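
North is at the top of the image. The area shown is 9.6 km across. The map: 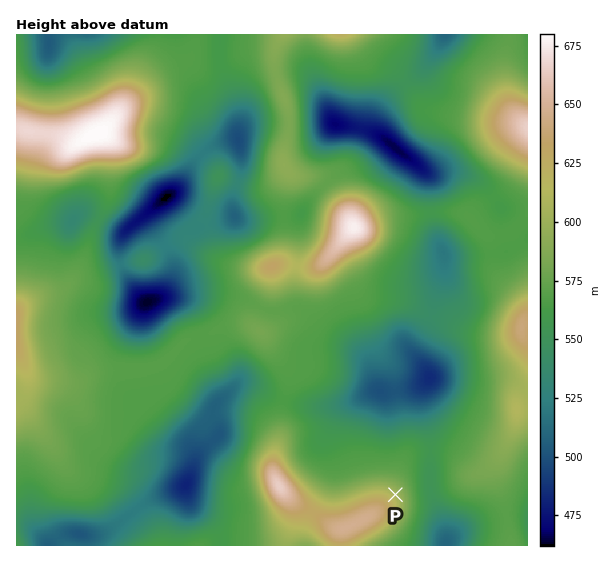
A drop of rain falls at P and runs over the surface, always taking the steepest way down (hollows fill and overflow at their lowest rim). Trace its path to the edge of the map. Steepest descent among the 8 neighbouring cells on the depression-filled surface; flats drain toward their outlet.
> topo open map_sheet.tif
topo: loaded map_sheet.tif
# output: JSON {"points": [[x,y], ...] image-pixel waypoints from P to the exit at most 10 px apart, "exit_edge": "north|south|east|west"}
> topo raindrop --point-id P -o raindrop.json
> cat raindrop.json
{"points": [[395, 495], [406, 484], [417, 481], [427, 481], [430, 489], [434, 500], [438, 511], [441, 521], [443, 532], [446, 543], [446, 545]], "exit_edge": "south"}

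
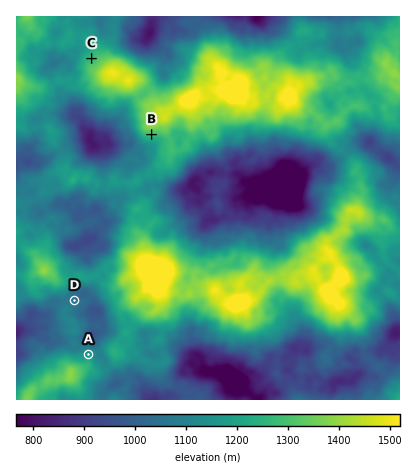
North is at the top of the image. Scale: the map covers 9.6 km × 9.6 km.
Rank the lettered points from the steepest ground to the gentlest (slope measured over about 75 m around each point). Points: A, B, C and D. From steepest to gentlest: B A C D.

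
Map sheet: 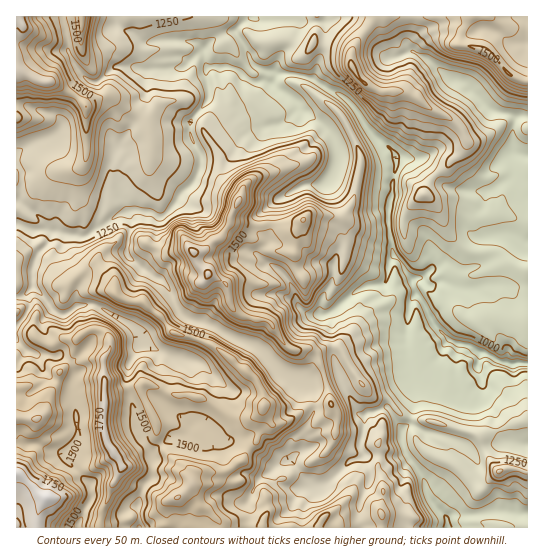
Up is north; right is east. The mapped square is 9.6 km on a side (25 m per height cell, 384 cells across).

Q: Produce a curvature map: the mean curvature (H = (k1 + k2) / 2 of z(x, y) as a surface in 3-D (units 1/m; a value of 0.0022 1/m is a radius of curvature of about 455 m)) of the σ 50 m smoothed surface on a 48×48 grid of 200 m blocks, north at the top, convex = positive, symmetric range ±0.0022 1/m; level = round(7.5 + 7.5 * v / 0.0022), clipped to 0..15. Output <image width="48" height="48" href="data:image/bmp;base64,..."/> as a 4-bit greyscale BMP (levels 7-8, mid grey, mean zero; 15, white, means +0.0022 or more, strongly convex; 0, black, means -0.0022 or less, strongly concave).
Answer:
<image width="48" height="48" href="data:image/bmp;base64,Qk32BAAAAAAAAHYAAAAoAAAAMAAAADAAAAABAAQAAAAAAIAEAAATCwAAEwsAABAAAAAAAAAAAAAAABEREQAiIiIAMzMzAERERABVVVUAZmZmAHd3dwCIiIgAmZmZAKqqqgC7u7sAzMzMAN3d3QDu7u4A////AGqmQF6moZuXhoyWnG2q57ZmxWyXKYmqqVialwvSY7pmarZmbXNVz5ZL941yVmVVVFfN6hL2MX7saXREfHWFJtk7ppoVh5pmWWq8vGLrdIarqGV2T4VGVHxF9ccYd5x0iKt6dSCfYiNHuIicJXtlZYuEyKc3aJabSfZUVYo9/Ue7zbqng1h5hiiIqGFomnTP/5lFV1e+pyS6ZFW/VURs2mRGliS7l3SlZERlZlb9dUd1VnZYtkVTXmdLyRund0hkVVh2hjf2NIpGeHdmqKJobMcr4zxFVYyGZ1q4Zkr1RIx4d3d5efxXaMZJ8zWM7bmZqazaZTj1RMhndnl5u3fVivMjxMnrdUWHmmaaVUj3NsVXebh2v8dpb6F4PGRVVmVYeWSrRVn3Kme87XhEfYNVTzPOlld3d4dneLp5ZVn2XtuKV0NW6DV2axj6dGd3h5WJiUk64zr3DHWFVyaf5EZlti2XZXiIiJO+bWpXiHnjC5dUQlv9YkV20otoZniImsWAAGFGKTf8M1QzNc+kM1/6xNdZdniXt1ArjT25rlP9RVaL//QBI819ideXVmiqACnYil9smvz5RSb/hRA1efQ4gpuYZ2qga7uIiQxnCYtQE1+AEjbP/9ZCFXqYeFxEuqmIicigUTIEmfxCZlv3aYsGJTiIiFwLmniIeDgm1Xaf39UXmzuyNFIvHDSoioJ6h3d4eKF7tovNSJUW322UiraeRqM1SqSndmZ3eLGpm2aedDFarNu4moD9tOdpXEJpiJh3eaGJiKiMUUk3m8NFUweWccl5WRx2d2eImrVpaJ11CHqH+GRGV7vGdZp4cLpneJmIhpiJZ2vsDdd9+slUh3eLdnp3cPhWmoeId4N0MiJvT7Wfdt+WdniqZ3mJU+dHqFZmd0hmiaQmVlB+WCzojKrcZYupJ8VZtXiIiKZ3eZaFRTUlMQn2BIjPy7pmJdd6lneIh1iHeJd4d4tVd0X/kgN9dH+GQrysd4eId1mIeIdmd4mDZ4bPQ0AnI02lcX34VVVoh1mIeJdXeJh4JpWf6ZgzJUzVcdmlZ2eHeFiJmthHeKiJcpZJ3Lu7dEj2cpaL13ZoeHiId+hHeKmJoahDermu1Eb2c1Mn25dFd1d3VehVd6l4VLhmNZu31Dn1U2ZiWdt1V2RWVfdGeKmHDKd3ZVSMZE+BJpeWadunOad2RPYpaKiHPnd3ZlZHU58CmJiHfaaNTeuWJPZJaJd1God4eYdlVvYIi3d864VHRVEjRvpoiIqZsZiHiYhFr7A5mWn8iHRGZlaHrbm7qHqr1miYqGRL9QGb3L6lVlRneKr/tzDKhmdohXiXVVrbAjj/rMqVRVVXv7uugxsXVWZWpId1pjQSWJ/FNrpzNDRc+Zd4gNpjRXd1dlR5SEzKOL+DJIoxVVSfVaVDFvaJmZiIhKmzi1esRp9iRUInq672Z3V7OON5llZmZGqj26hdhY6kZ0ea78p1Zry5CfNHVnZniHYsmJlZlWnIl1Z3alRHl7ZVGfZVqZqpmauURVZVZER6uqqXeKipdg=="/>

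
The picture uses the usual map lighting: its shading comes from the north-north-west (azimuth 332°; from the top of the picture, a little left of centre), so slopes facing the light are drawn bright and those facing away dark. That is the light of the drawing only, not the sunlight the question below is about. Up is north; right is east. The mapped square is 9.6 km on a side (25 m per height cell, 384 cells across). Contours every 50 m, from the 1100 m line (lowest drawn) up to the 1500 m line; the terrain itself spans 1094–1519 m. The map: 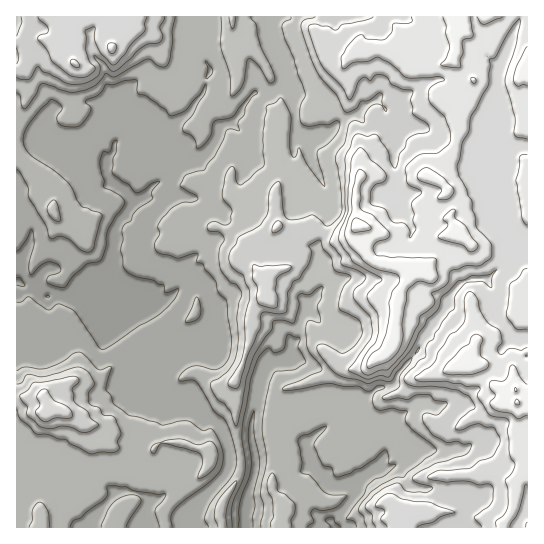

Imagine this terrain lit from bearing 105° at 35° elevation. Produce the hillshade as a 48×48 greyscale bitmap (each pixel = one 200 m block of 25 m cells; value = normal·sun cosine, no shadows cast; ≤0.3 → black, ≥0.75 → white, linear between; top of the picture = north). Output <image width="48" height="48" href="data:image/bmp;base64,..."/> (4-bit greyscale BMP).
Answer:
<image width="48" height="48" href="data:image/bmp;base64,Qk32BAAAAAAAAHYAAAAoAAAAMAAAADAAAAABAAQAAAAAAIAEAAATCwAAEwsAABAAAAAAAAAAAAAAABEREQAiIiIAMzMzAERERABVVVUAZmZmAHd3dwCIiIgAmZmZAKqqqgC7u7sAzMzMAN3d3QDu7u4A////AFatypmJqom7hF36Invd2mUiSKuqqZdHukWcu6mJqoi8lE36Mmvcu4IUZ5qqqZhlm2aKq7qYmpicxxr7M3q7qrUAWZiJmZl1e5iYibqpmZmJzGT+M5qqqqkgGKl3iZl1eqmZiKupmZqnjdafUquqqaqEI1RomZmHiqqZmJqqqZq5aOyNgpu6mJq5dkI1d3eIiJmZmImqqZqqh96ck4u5iZmqmHVFZlZmeJmZiJqqqZmZmM2shJupiZmqqZhniGZkaHiZiau6qoeJqamsZaqpiImaqYdmmqlkaFV7qbzLqqh4qZeuZaqqmIiaqGZneaqGaCN6vMy7qZmImYa/dJqpqpd5qWV3Znd3eERpzcu6qZmZl2bPk4qqmal2mqmHd1I3mVV6vN26mZmZlkffs2qqqaqWWKupl1RWiSNXm97amZmJhUXP1EeJqZmbpUiqmZdmi1ZUSMy7qZmIiGFv91ZmdmZ77UNnmquni4d2V6qJqpmYiYMd/JhkNXMH79M0R6u5i4iIeKqGiamZmZUI/bpSWYQAj/skRZzJipmYibqXd4maqZYV7stDeYYQOv9jVWvLmZmZmrqYh3eJqpYUzttliYcwKO/DVmm6mZmZq7qYiHdnq5UTvrund4hROM/4RnqoiYmYmqmJmZdmi5Uies/oVndUWKz/c3uXZ4qpmZiImZmGepZBKe/aZVRFaKvfo3uWZoiIq6qImZmXeGZiOd7blkNFV6vO6GqGd1iIqruHmZmZh1VkWc3cqHZFZoq97bp2eFipiruXiJqph1RneJvdpVVWiIm9y7vIZ3aama24d4mal1NYqYispSR5mYiJqrzbeKdqmK7Yd3eJqXRHmqmacyaru5eIiazcl8lomb7pZ3d4iZdVaLqagQWrzLh3esy6iLhWqqzrd2d3iJh2VIqJowCsy5d4isypiJZIu6rMhmZniIh3dZt4tgCLunZ4m8uYiHZpy6mruHd3h3eIdquJtwC8qWV4q8uYh3d5vLqamYd3d3iYdquKpgDNyXZnrMqYd3eKu7qpialmd3iYdpualQCt2lWKvLqYd3irqquYiJqoZmeZdouphACMyUWKy6mYd6qqmbuYh4mqp0aZdpupdAGLyEV4rLmYiMupmbuph4mYmnWZZpupdBJ7uVZ3i7qYiMuZmrupiIiIiqaIZpuqhiJquGeHasqYidyYmsuZmZmHirl2ZoypqER4qXh2WduYd8yoitypmYiZeKuWZ4qZqYdnmIh2aduYdrzJicyomYial4rJVpl3mHqoh3dnicyoZpzam824iYiauGi8l4lmd2rKh3ZXmK23ZazIit/bmImZunacqbhmdmvLl5l3h5zHV6unad/s2omqqoWLmbhWRIzKhnmpiJzHNZmGae2c/Zm7qnWbq6dUNpq6h3mZm7u4MHh2i9ht/rvbqWabu5ZTR4iamImXisuqUlZ3m7dr7szsqFWby4ZDWHeJh4mXesyqdGZnm6d5vd7sqFWcynYzeHaJdnmHeby7lmVXmrmIrN7tqFScunZFd2Znd3d2eaq8yQ=="/>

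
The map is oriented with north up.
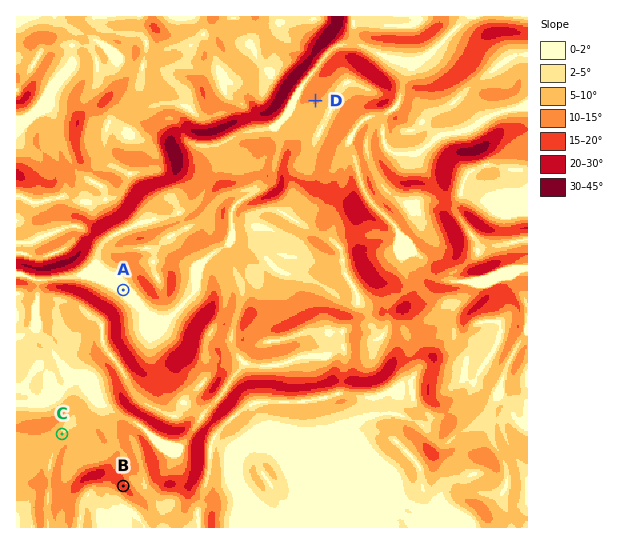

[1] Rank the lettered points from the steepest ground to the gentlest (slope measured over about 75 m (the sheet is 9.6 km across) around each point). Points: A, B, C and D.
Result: B D C A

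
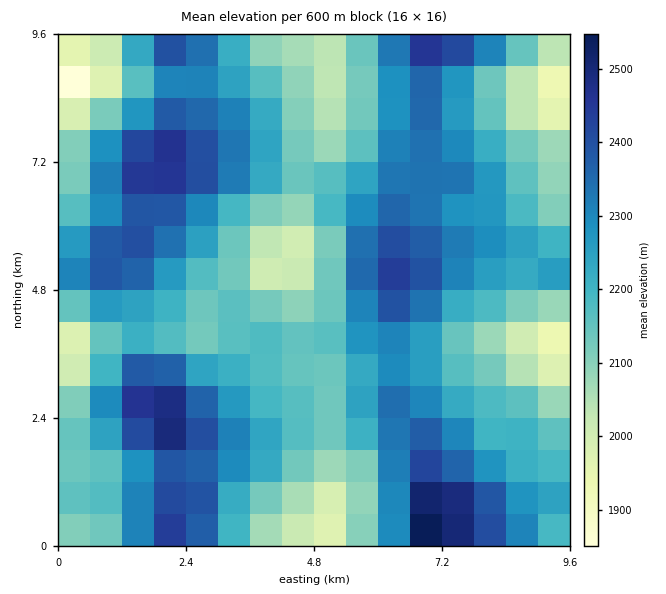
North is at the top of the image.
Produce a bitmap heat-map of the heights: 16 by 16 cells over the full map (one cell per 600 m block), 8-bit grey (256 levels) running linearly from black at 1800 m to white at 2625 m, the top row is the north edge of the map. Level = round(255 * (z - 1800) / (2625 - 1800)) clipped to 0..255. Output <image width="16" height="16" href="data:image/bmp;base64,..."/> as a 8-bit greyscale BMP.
<image width="16" height="16" href="data:image/bmp;base64,Qk02BQAAAAAAADYEAAAoAAAAEAAAABAAAAABAAgAAAAAAAABAAATCwAAEwsAAAABAAAAAAAAAAAAAAEBAQACAgIAAwMDAAQEBAAFBQUABgYGAAcHBwAICAgACQkJAAoKCgALCwsADAwMAA0NDQAODg4ADw8PABAQEAAREREAEhISABMTEwAUFBQAFRUVABYWFgAXFxcAGBgYABkZGQAaGhoAGxsbABwcHAAdHR0AHh4eAB8fHwAgICAAISEhACIiIgAjIyMAJCQkACUlJQAmJiYAJycnACgoKAApKSkAKioqACsrKwAsLCwALS0tAC4uLgAvLy8AMDAwADExMQAyMjIAMzMzADQ0NAA1NTUANjY2ADc3NwA4ODgAOTk5ADo6OgA7OzsAPDw8AD09PQA+Pj4APz8/AEBAQABBQUEAQkJCAENDQwBEREQARUVFAEZGRgBHR0cASEhIAElJSQBKSkoAS0tLAExMTABNTU0ATk5OAE9PTwBQUFAAUVFRAFJSUgBTU1MAVFRUAFVVVQBWVlYAV1dXAFhYWABZWVkAWlpaAFtbWwBcXFwAXV1dAF5eXgBfX18AYGBgAGFhYQBiYmIAY2NjAGRkZABlZWUAZmZmAGdnZwBoaGgAaWlpAGpqagBra2sAbGxsAG1tbQBubm4Ab29vAHBwcABxcXEAcnJyAHNzcwB0dHQAdXV1AHZ2dgB3d3cAeHh4AHl5eQB6enoAe3t7AHx8fAB9fX0Afn5+AH9/fwCAgIAAgYGBAIKCggCDg4MAhISEAIWFhQCGhoYAh4eHAIiIiACJiYkAioqKAIuLiwCMjIwAjY2NAI6OjgCPj48AkJCQAJGRkQCSkpIAk5OTAJSUlACVlZUAlpaWAJeXlwCYmJgAmZmZAJqamgCbm5sAnJycAJ2dnQCenp4An5+fAKCgoAChoaEAoqKiAKOjowCkpKQApaWlAKampgCnp6cAqKioAKmpqQCqqqoAq6urAKysrACtra0Arq6uAK+vrwCwsLAAsbGxALKysgCzs7MAtLS0ALW1tQC2trYAt7e3ALi4uAC5ubkAurq6ALu7uwC8vLwAvb29AL6+vgC/v78AwMDAAMHBwQDCwsIAw8PDAMTExADFxcUAxsbGAMfHxwDIyMgAycnJAMrKygDLy8sAzMzMAM3NzQDOzs4Az8/PANDQ0ADR0dEA0tLSANPT0wDU1NQA1dXVANbW1gDX19cA2NjYANnZ2QDa2toA29vbANzc3ADd3d0A3t7eAN/f3wDg4OAA4eHhAOLi4gDj4+MA5OTkAOXl5QDm5uYA5+fnAOjo6ADp6ekA6urqAOvr6wDs7OwA7e3tAO7u7gDv7+8A8PDwAPHx8QDy8vIA8/PzAPT09AD19fUA9vb2APf39wD4+PgA+fn5APr6+gD7+/sA/Pz8AP39/QD+/v4A////AF9nncawfFJDNF6Z59m8nXludJ6+uINkUTpZm93WtZOJaG6Vtq+ZhGZVYKDBrpN/eWuJvNe7nodyZn6ksZx8fW5gmc3TrpB5cmaJqJyDdnBXP3y0r4h/dGtphJmNcmRMNjdsf3RlcXVtcZSdjWpWPytskIl9aHBkW2icuKaCdmFXnLWuj3RmQERnq8a5nYyEjZCzuqaLaUg/Yqi8sqKYinxymba1m3lhWHiYraWUkndgY6DJy7qihGlyiKSmpZBuWV+Wv826pIhkVnCfppqBZVU6Y5OzrJ6EX0xmlauPbEgxEDVxnJ6JcVpIZJaskmhJKjFChbmogVpSSmmjy76ca0k="/>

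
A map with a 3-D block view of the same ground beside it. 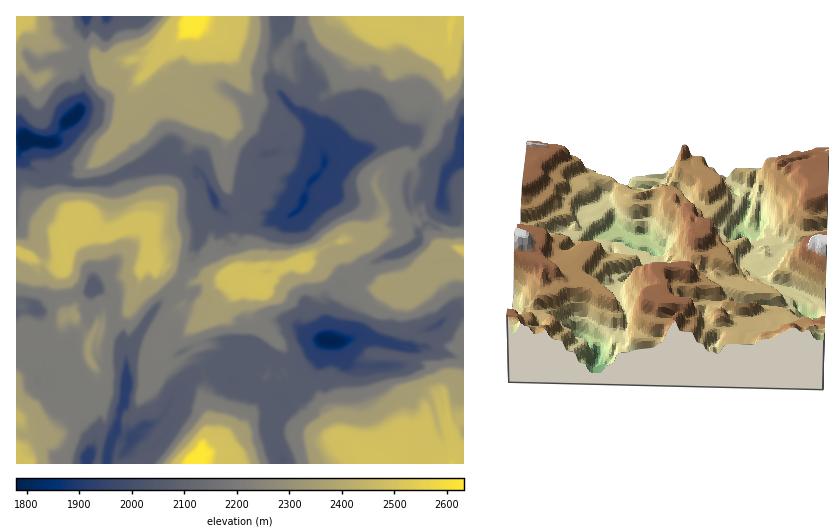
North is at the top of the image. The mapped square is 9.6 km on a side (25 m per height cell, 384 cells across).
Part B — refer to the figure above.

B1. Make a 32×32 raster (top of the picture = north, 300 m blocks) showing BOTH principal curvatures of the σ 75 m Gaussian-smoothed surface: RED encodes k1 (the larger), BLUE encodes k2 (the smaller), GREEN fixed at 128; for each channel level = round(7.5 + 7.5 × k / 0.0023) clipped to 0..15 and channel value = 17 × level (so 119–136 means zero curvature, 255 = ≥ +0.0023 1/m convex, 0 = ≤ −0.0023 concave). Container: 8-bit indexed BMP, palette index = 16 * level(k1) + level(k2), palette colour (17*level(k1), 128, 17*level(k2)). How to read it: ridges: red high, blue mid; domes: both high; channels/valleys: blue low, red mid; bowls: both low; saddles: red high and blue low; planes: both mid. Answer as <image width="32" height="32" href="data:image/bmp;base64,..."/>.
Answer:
<image width="32" height="32" href="data:image/bmp;base64,Qk02CAAAAAAAADYEAAAoAAAAIAAAACAAAAABAAgAAAAAAAAEAAATCwAAEwsAAAABAAAAAAAAAIAAABGAAAAigAAAM4AAAESAAABVgAAAZoAAAHeAAACIgAAAmYAAAKqAAAC7gAAAzIAAAN2AAADugAAA/4AAAACAEQARgBEAIoARADOAEQBEgBEAVYARAGaAEQB3gBEAiIARAJmAEQCqgBEAu4ARAMyAEQDdgBEA7oARAP+AEQAAgCIAEYAiACKAIgAzgCIARIAiAFWAIgBmgCIAd4AiAIiAIgCZgCIAqoAiALuAIgDMgCIA3YAiAO6AIgD/gCIAAIAzABGAMwAigDMAM4AzAESAMwBVgDMAZoAzAHeAMwCIgDMAmYAzAKqAMwC7gDMAzIAzAN2AMwDugDMA/4AzAACARAARgEQAIoBEADOARABEgEQAVYBEAGaARAB3gEQAiIBEAJmARACqgEQAu4BEAMyARADdgEQA7oBEAP+ARAAAgFUAEYBVACKAVQAzgFUARIBVAFWAVQBmgFUAd4BVAIiAVQCZgFUAqoBVALuAVQDMgFUA3YBVAO6AVQD/gFUAAIBmABGAZgAigGYAM4BmAESAZgBVgGYAZoBmAHeAZgCIgGYAmYBmAKqAZgC7gGYAzIBmAN2AZgDugGYA/4BmAACAdwARgHcAIoB3ADOAdwBEgHcAVYB3AGaAdwB3gHcAiIB3AJmAdwCqgHcAu4B3AMyAdwDdgHcA7oB3AP+AdwAAgIgAEYCIACKAiAAzgIgARICIAFWAiABmgIgAd4CIAIiAiACZgIgAqoCIALuAiADMgIgA3YCIAO6AiAD/gIgAAICZABGAmQAigJkAM4CZAESAmQBVgJkAZoCZAHeAmQCIgJkAmYCZAKqAmQC7gJkAzICZAN2AmQDugJkA/4CZAACAqgARgKoAIoCqADOAqgBEgKoAVYCqAGaAqgB3gKoAiICqAJmAqgCqgKoAu4CqAMyAqgDdgKoA7oCqAP+AqgAAgLsAEYC7ACKAuwAzgLsARIC7AFWAuwBmgLsAd4C7AIiAuwCZgLsAqoC7ALuAuwDMgLsA3YC7AO6AuwD/gLsAAIDMABGAzAAigMwAM4DMAESAzABVgMwAZoDMAHeAzACIgMwAmYDMAKqAzAC7gMwAzIDMAN2AzADugMwA/4DMAACA3QARgN0AIoDdADOA3QBEgN0AVYDdAGaA3QB3gN0AiIDdAJmA3QCqgN0Au4DdAMyA3QDdgN0A7oDdAP+A3QAAgO4AEYDuACKA7gAzgO4ARIDuAFWA7gBmgO4Ad4DuAIiA7gCZgO4AqoDuALuA7gDMgO4A3YDuAO6A7gD/gO4AAID/ABGA/wAigP8AM4D/AESA/wBVgP8AZoD/AHeA/wCIgP8AmYD/AKqA/wC7gP8AzID/AN2A/wDugP8A/4D/ALe1cdVx0JDVtoKDqPjpk6jYl4FxpLWnp4iHiId3h4aXtpPYtcTSsNWCt3CFl/eU57SDgsS0tsmImJeHh4eHlseThsfF1YLDwJKBpoCG59fE6XGC6MPG19e1tceYl6ejxMfGgoWX1uiw9aSVhILVpaTFs4aRxaO3taWUg7ekxda0xbSEd4eH+HD2xYOGkua1pKOjd3aBx7WUhKXHlXOz+HK0c4eHh4f4gLP4tHST1nJ1h4aHh4aSkrS1trb458bXlbOGh3eF5OaAs8jXlHOVh3eHl5eXp9XYpJSBgXFytNfphYeHd5L3xpCyyJfGtXOFh4eHg6TVcsOUxOb09MTEgLCHh4eHk/e2YYDoh6WkxpJzc4H39pOQcKCjwpCAkLOy6KinlKSQ97WywNOXk/i0hLTF5+eTcLKTpIGSxcS0ooO15ZCy+vaixNPngNeExbjYxoOCoYHGtKOllse0pqWUgIKhYMOi09S1o/iToKajx4TEpMbFx3CklNbXo9bZ6LW1cZW1o6PBIMOSxdWig6HCxdnH2cW0k6S0l5T4qIeH2JSTxrXF+qaAxMb1xcmgsuf4yKeX9pLW1rNzhaLX1reHx9b089TokqOSkbTIyaSiopPI1tbW9vrExtWSkJCC58eHgfWQxLfEpLSSYee3t3DFxoKktpWDpvTFxtbok6Bg5vb3cMTXmJe35+bFx5XGk6GDtKOjpIJihdj4tsjnxbDipaO02JPIiLijxsi5t6WClqaGh7Ngg5STlabEtOWV17STYMei1unp2LSlp6fHx3HWkKWHx6SmgZSBorKE5bWDxFCk17SmtpOkg6SkxtjpkbGy83aXx5Ojt3WkxeaVo6TWkLbGk4KQ4KCAkJKTlLODkPfUhYe3k5SRlqLp14a0xbWQ2ILn1sPX+deVkIJ0hZSC59aDlpfpkqWVg5LY57fXc7OgkLNwo6XH6OeklHJ0xZLE1HGFhceTlpaGcICy1eL1tcRAoMDhlJb3p+i1k4OklMXoxZKHmNWFdpLXx4eDUfe1taD551BwlJTXiNeTtdfImNmjs4XYoIGS14eHhLWlteajkfa0hFCTc+eHh6eXiIeox4Low6DC17WGh3aCyJiGxMOx5aSkopSjxaSFh4eHl6OA5MWQsqel5KOCosWWh3Pm1pD598Wgx9h19sRzh4eWo8bok3HGlXPGtrSUxaRypNXV4nCxhqPmp8XD57Vik6OTtMWkxMdylKWUt6TGp7SS5uhwx8bDk/fT17bHt8W1t7fppJWhxoC1xceUk7RixdeX54K0xpPC5WC3pbXn49ajhqjGt3DTw8ang7XYuManh5bW2MW1xYDhoLNxYsfW2MiDh9eogXHD15W2uIiHh4eHlrc="/>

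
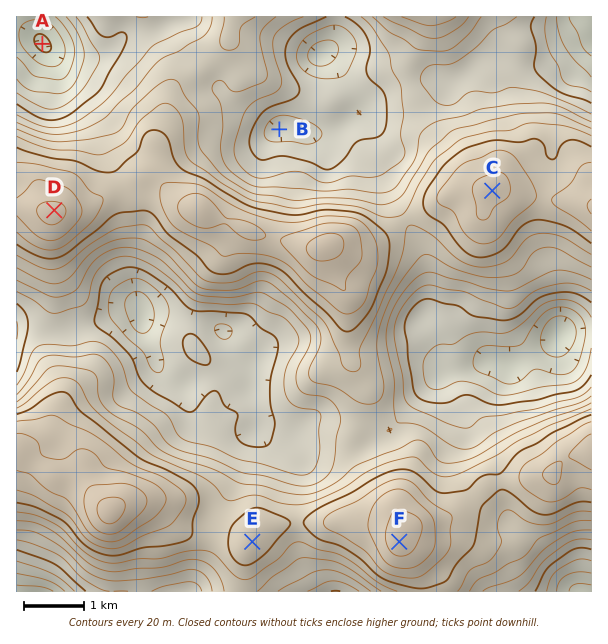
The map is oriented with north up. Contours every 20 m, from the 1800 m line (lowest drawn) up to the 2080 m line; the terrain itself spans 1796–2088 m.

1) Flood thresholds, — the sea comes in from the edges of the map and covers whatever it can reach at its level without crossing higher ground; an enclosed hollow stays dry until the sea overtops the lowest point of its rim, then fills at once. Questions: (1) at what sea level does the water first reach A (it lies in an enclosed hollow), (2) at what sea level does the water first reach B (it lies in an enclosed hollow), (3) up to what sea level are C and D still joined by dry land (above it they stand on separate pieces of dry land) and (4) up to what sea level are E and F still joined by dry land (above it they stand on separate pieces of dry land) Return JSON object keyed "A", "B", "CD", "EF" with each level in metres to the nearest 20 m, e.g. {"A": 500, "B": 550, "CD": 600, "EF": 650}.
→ {"A": 1820, "B": 1900, "CD": 1980, "EF": 2000}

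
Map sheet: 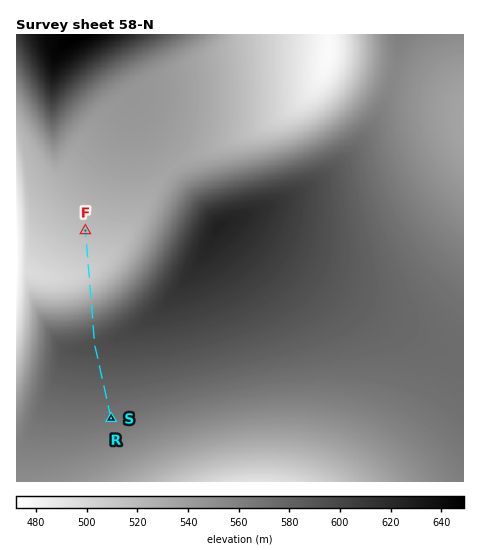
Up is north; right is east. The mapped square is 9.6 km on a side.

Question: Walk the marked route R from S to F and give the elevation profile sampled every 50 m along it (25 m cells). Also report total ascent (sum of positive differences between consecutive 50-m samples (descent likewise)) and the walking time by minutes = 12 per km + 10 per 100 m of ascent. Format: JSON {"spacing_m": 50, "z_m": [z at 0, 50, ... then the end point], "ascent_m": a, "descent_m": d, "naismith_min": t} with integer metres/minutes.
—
{"spacing_m": 50, "z_m": [568, 569, 570, 571, 572, 573, 574, 575, 576, 577, 577, 578, 579, 580, 581, 582, 582, 583, 584, 585, 586, 586, 587, 588, 589, 590, 590, 591, 592, 593, 593, 594, 594, 594, 593, 592, 591, 589, 586, 584, 581, 578, 574, 570, 566, 562, 558, 554, 550, 545, 541, 537, 533, 529, 525, 522, 519, 516, 514, 512, 510, 508, 507, 507, 507, 507, 507, 508, 509, 510, 510, 511, 512, 513, 513, 514, 515, 515, 516, 517, 517, 518, 518], "ascent_m": 38, "descent_m": 88, "naismith_min": 53}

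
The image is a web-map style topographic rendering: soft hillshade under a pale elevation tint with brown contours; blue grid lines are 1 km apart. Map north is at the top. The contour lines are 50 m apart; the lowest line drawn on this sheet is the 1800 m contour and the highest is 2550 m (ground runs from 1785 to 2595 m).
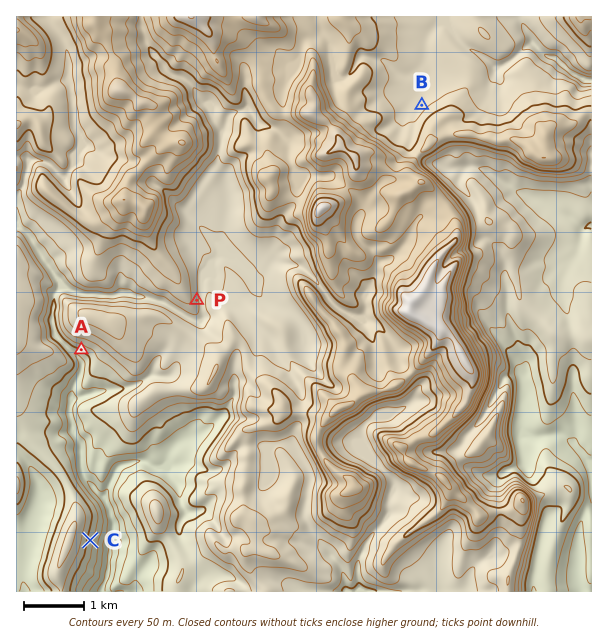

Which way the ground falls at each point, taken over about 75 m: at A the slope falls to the SW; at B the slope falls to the NW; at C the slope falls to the E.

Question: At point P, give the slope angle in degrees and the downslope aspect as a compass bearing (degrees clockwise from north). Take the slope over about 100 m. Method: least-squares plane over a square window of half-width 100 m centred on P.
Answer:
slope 17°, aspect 89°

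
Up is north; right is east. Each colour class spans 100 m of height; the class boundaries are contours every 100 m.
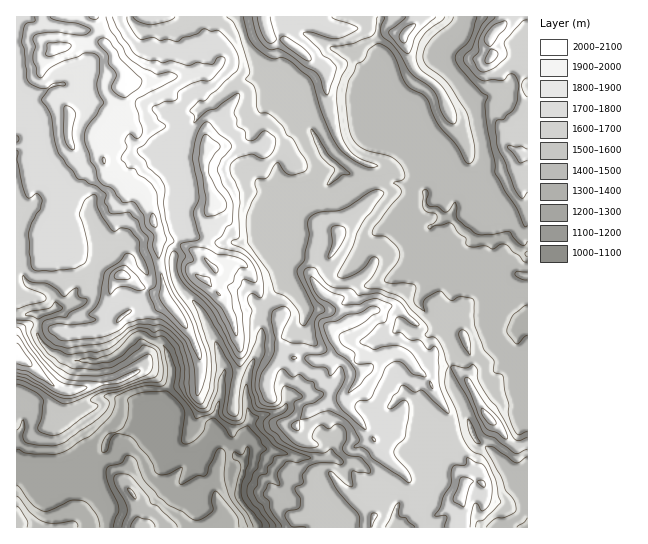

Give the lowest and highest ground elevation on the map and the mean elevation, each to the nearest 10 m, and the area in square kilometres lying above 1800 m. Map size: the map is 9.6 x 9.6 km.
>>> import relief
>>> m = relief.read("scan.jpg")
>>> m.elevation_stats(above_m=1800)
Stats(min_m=1060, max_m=2080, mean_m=1610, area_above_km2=14.4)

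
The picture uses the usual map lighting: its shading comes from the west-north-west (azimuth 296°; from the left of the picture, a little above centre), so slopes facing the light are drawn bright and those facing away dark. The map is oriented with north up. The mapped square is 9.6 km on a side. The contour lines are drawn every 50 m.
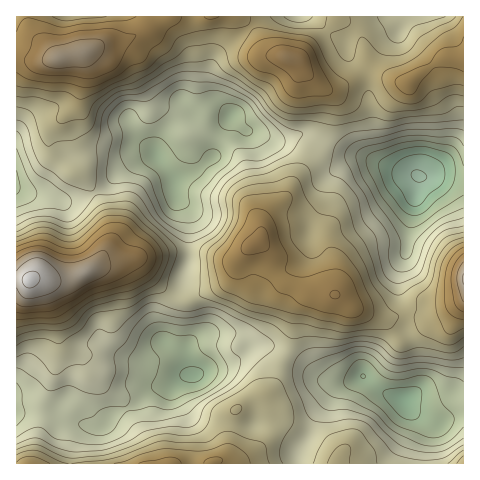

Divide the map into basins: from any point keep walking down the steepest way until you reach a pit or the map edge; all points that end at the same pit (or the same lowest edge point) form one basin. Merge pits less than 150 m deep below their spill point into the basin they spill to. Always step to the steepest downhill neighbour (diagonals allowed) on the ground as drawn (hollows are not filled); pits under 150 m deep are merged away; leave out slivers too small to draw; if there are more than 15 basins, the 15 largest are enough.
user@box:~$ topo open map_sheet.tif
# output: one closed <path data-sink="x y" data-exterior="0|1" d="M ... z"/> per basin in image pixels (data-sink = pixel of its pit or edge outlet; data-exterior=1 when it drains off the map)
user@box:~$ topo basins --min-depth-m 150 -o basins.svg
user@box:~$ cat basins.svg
<path data-sink="419 176" data-exterior="0" d="M463 16l-225 1 16 14 11 20 7 3 25 5 9 15 23 20 2 7-6 32-8 21-22 26-8 16-13 8-8 9-4 7-1 16-3 6 12 11 5 19 8 10 28 10 25 3 17 13 26 10 33-3 13 4 9 0 30-19z"/><path data-sink="157 155" data-exterior="0" d="M237 16l-68 0-18 13-21 9-24 4-24 11 2 25-6 25-26 24-3 9 0 10 2 6 13 13 21 13 21 38 4 16-1 11-15 25 19-7 62-11 24 0 30 10 7-1 24-20 2-19 4-7 8-9 13-8 8-16 22-26 6-13 7-28 1-12-2-7-23-20-9-15-25-5-7-3-11-20z"/><path data-sink="193 375" data-exterior="0" d="M258 242l-9 5-10 10-8 21-6 5-35 17-8 0-11-5-35-36-11 0-21 4-36 17-51 0-1 183 195 1 11-5 6-10 2-21 5-18 16-11 21-10 8-24 11-23 5-34 11-13 9-2-33-11-8-10-5-19z"/><path data-sink="404 399" data-exterior="0" d="M328 294l-21 1-11 13-7 41-9 16-6 20-10 8 8 25 0 13-5 9-10 10-16 10-24 0-5 3 251 1 1-163-30 18-9 0-13-4-33 3-26-10-17-13z"/><path data-sink="17 185" data-exterior="1" d="M82 52l-41 10-25-2 1 220 25-2 18 3 15-4 13-5 11-10 10-19 1-11-4-16-18-34-6-7-18-10-13-13-2-6 0-10 3-9 26-24 6-25z"/>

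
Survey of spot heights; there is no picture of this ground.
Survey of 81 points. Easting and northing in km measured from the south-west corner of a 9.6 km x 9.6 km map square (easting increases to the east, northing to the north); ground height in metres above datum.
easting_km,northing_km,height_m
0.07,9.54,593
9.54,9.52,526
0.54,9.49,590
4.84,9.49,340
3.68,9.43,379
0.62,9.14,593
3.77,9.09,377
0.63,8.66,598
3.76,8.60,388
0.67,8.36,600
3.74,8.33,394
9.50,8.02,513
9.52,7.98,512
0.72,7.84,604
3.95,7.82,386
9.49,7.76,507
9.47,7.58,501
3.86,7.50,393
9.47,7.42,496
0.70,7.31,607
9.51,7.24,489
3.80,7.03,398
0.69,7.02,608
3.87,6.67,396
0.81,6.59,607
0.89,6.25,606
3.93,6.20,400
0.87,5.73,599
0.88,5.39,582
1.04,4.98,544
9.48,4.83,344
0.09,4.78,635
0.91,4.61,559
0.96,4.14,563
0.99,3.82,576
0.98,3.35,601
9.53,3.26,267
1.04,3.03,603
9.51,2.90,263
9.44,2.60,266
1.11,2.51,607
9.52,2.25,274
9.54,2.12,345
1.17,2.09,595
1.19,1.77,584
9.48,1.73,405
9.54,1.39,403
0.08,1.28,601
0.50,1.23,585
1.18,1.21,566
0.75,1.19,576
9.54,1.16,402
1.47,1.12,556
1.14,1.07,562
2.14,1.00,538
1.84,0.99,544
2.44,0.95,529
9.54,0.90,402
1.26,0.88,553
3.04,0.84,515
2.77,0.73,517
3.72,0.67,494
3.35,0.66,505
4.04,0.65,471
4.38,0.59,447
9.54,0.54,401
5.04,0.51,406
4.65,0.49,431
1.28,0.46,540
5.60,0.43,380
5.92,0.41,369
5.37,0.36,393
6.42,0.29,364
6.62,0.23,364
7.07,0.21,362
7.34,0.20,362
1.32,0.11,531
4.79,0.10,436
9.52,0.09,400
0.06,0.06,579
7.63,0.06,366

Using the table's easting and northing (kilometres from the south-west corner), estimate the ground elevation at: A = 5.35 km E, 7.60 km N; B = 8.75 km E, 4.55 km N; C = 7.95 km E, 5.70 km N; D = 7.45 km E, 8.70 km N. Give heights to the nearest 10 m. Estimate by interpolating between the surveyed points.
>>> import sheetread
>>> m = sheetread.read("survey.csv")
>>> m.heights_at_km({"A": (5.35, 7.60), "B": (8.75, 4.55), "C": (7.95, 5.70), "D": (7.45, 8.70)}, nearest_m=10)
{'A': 390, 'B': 340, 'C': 440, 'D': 440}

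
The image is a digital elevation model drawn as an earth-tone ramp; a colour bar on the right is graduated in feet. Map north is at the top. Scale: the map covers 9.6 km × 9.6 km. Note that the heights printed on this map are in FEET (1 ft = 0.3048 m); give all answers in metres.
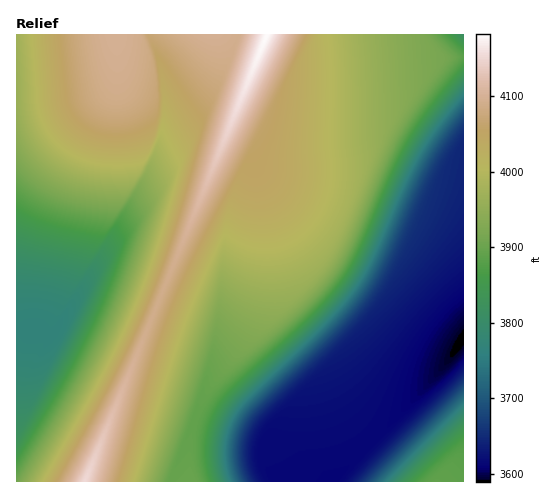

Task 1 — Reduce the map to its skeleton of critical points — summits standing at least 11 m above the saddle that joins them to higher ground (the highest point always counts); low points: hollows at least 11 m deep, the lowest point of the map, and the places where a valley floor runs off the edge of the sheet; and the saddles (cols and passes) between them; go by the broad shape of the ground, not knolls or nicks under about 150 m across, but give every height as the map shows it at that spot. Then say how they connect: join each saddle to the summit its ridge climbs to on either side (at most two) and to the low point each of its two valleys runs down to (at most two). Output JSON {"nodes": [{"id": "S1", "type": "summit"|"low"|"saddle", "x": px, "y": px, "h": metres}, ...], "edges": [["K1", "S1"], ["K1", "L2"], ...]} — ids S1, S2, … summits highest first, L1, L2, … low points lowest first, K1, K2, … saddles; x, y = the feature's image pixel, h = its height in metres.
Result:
{"nodes": [
{"id": "S1", "type": "summit", "x": 266, "y": 37, "h": 1275},
{"id": "S2", "type": "summit", "x": 84, "y": 480, "h": 1266},
{"id": "S3", "type": "summit", "x": 440, "y": 479, "h": 1186},
{"id": "L1", "type": "low", "x": 459, "y": 344, "h": 1094},
{"id": "L2", "type": "low", "x": 40, "y": 331, "h": 1148},
{"id": "L3", "type": "low", "x": 463, "y": 35, "h": 1161},
{"id": "K1", "type": "saddle", "x": 159, "y": 299, "h": 1246},
{"id": "K2", "type": "saddle", "x": 463, "y": 57, "h": 1183},
{"id": "K3", "type": "saddle", "x": 371, "y": 444, "h": 1101}],
"edges": [["K1", "S1"], ["K1", "S2"], ["K1", "L1"], ["K1", "L2"], ["K2", "S1"], ["K2", "L1"], ["K2", "L3"], ["K3", "S1"], ["K3", "S3"], ["K3", "L1"]]}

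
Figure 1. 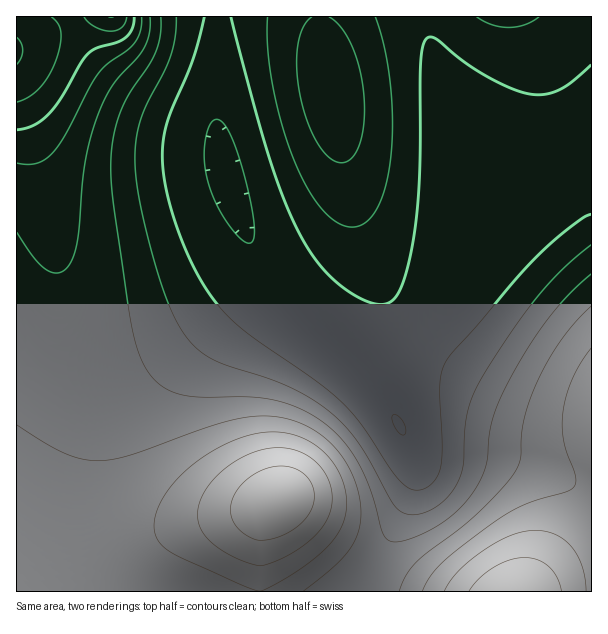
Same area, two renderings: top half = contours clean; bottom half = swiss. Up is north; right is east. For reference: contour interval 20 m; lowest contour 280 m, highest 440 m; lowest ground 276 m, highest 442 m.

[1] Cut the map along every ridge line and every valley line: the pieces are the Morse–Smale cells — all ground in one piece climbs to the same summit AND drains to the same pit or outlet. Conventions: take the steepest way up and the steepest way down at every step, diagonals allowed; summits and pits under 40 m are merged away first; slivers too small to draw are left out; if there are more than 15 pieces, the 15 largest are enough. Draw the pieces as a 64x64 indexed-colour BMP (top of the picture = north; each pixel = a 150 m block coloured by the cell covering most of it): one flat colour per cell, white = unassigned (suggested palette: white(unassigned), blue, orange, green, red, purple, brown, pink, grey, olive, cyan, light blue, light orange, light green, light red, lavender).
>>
<image width="64" height="64" href="data:image/bmp;base64,Qk12CAAAAAAAAHYAAAAoAAAAQAAAAEAAAAABAAQAAAAAAAAIAAATCwAAEwsAABAAAAAAAAAA////ALR3HwAOf/8ALKAsACgn1gC9Z5QAS1aMAMJ34wB/f38AIr28AM++FwDox64AeLv/AIrfmACWmP8A1bDFACIiIiIiIiIiIiIiIiIiIiIiIiJEREREREREREREREREIiIiIiIiIiIiIiIiIiIiIiIiIiREREREREREREREREQiIiIiIiIiIiIiIiIiIiIiIiIiIkRERERERERERERERCIiIiIiIiIiIiIiIiIiIiIiIiIiREREREREREREREREIiIiIiIiIiIiIiIiIiIiIiIiIiIkREREREREREREREQiIiIiIiIiIiIiIiIiIiIiIiIiIiRERERERERERERERCIiIiIiIiIiIiIiIiIiIiIiIiIiIkREREREREREREREIiIiIiIiIiIiIiIiIiIiIiIiIiIiREREREREREREREQiIiIiIiIiIiIiIiIiIiIiIiIiIiIkRERERERERERERCIiIiIiIiIiIiIiIiIiIiIiIiIiIiREREREREREREREIiIiIiIiIiIiIiIiIiIiIiIiIiIiIkREREREREREREQiIiIiIiIiIiIiIiIiIiIiIiIiIiIiRERERERERERERCIiIiIiIiIiIiIiIiIiIiIiIiIiIiJEREREREREREREIiIiIiIiIiIiIiIiIiIiIiIiIiIiIkREREREREREREQiIiIiIiIiIiIiIiIiIiIiIiIiIiIiRERERERERERERCIiIiIiIiIiIiIiIiIiIiIiIiIiIiJEREREREREREREIiIiIiIiIiIiIiIiIiIiIiIiIiIiIkREREREREREREQiIiIiIiIiIiIiIiIiIiIiIiIiIiIkRERERERERERERCIiIiIiIiIiIiIiIiIiIiIiIiIiIiREREREREREREREIiIiIiIiIiIiIiIiIiIiIiIiIiIiREREREREREREREQiIiIiIiIiIiIiIiIiIiIiIiIiIiRERERERERERERERCIiIiIiIiIiIiIiIiIiIiIiIiIiJEREREREREREREREIiIiIiIiIiIiIiIiIiIiIiIiIiJEREREREREREREREQiIiIiIiIiIiIiIiIiIiIiIiIiIURERERERERERERERCIiIiIiIiIiIiIiIiIiIiIiIiIRREREREREREREREREIiIiIiIiIiIiIiIiIiIiIiIiIREUREREREREREREREQiMzMzMzMyIiIiIiIiIiIiIiIRERFERERERERERERERCMzMzMzMzMzIiIiIiIiIiIiIRERERFEREREREREREREMzMzMzMzMzMzIiIiIiIiIiIREREREUREREREREREREQzMzMzMzMzMzMyIiIiIiIiIRERERERFERERERERERERDMzMzMzMzMzMzMyIiIiIiIRERERERERREREREREREREMzMzMzMzMzMzMzMiIiIiIREREREREREUREREREREREQzMzMzMzMzMzMzMzIiIiIRERERERERERRERERERERERDMzMzMzMzMzMzMzMyIiIREREREREREREUREREREREREMzMzMzMzMzMzMzMzMiIRERERERERERERREREREREREQzMzMzMzMzMzMzMzMzIhEREREREREREREURERERERERDMzMzMzMzMzMzMzMzMxERERERERERERERREREREREREMzMzMzMzMzMzMzMzMzEREREREREREREREUREREREREQzMzMzMzMzMzMzMzMzERERERERERERERERFERERERERDMzMzMzMzMzMzMzMzMRERERERERERERERERFEREREREMzMzMzMzMzMzMzMzMRERERERERERERERERERREREREQzMzMzMzMzMzMzMzMxERERERERERERERERERERRERERDMzMzMzMzMzMzMzMzEREREREREREREREREREREUREREMzMzMzMzMzMzMzMzERERERERERERERERERERERFEREQzMzMzMzMzMzMzMzMRERERERERERERERERERERERFEVTMzMzMzMzMzMzMzMxERERERERERERERERERERERERRVMzMzMzMzMzMzMzMxERERERERERERERERERERERERERUzMzMzMzMzMzMzMzERERERERERERERERERERERERERETMzMzMzMzMzMzMzMRERERERERERERERERERERERERERMzMzMzMzMzMzMzMxEREREREREREREREREREREREREREzMzMzMzMzMzMzMxERERERERERERERERERERERERERETMzMzMzMzMzMzMzERERERERERERERERERERERERERERMzMzMzMzMzMzMzMREREREREREREREREREREREREREREzMzMzMzMzMzMzMxERERERERERERERERERERERERERETMzMzMzMzMzMzMzERERERERERERERERERERERERERERMzMzMzMzMzMzMzMREREREREREREREREREREREREREREzMzMzMzMzMzMzMxERERERERERERERERERERERERERETMzMzMzMzMzMzMzERERERERERERERERERERERERERERMzMzMzMzMzMzMzMREREREREREREREREREREREREREREzMzMzMzMzMzMzMxERERERERERERERERERERERERERETMzMzMzMzMzMzMzERERERERERERERERERERERERERERMzMzMzMzMzMzMzMREREREREREREREREREREREREREREzMzMzMzMzMzMzMxERERERERERERERERERERERERERETMzMzMzMzMzMzMzERERERERERERERERERERERERERER"/>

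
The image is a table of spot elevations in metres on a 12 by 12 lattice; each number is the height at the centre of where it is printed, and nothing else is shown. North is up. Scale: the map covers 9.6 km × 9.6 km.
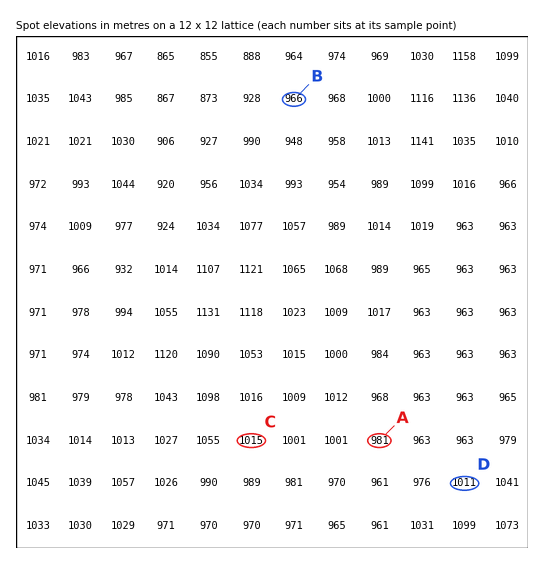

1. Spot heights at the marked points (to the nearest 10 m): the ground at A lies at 980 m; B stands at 970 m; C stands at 1010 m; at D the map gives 1010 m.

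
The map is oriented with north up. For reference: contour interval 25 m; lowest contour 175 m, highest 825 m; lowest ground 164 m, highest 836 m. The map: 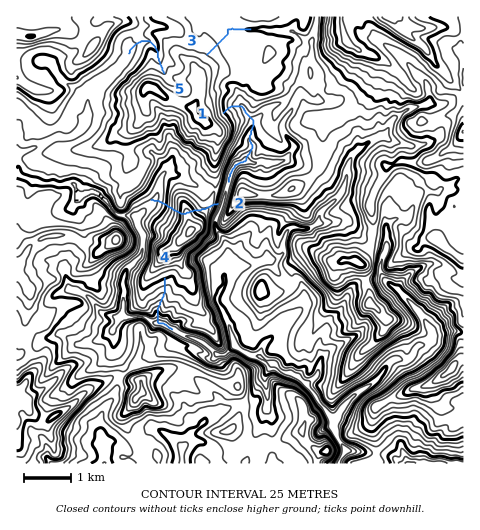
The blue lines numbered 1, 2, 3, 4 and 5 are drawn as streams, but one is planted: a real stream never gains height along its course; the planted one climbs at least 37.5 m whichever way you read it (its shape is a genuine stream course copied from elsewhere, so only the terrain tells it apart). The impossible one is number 2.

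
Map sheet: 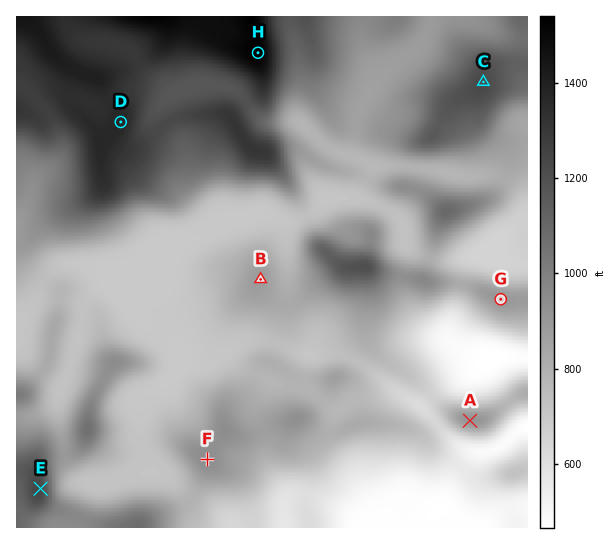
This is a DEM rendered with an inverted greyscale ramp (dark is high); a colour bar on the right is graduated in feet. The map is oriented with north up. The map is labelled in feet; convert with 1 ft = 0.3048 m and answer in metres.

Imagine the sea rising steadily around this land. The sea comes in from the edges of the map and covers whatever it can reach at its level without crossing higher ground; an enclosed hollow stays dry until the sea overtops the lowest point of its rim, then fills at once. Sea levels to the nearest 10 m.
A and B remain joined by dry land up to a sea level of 200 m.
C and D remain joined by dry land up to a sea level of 270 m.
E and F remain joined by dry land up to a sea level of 240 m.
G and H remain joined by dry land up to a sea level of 250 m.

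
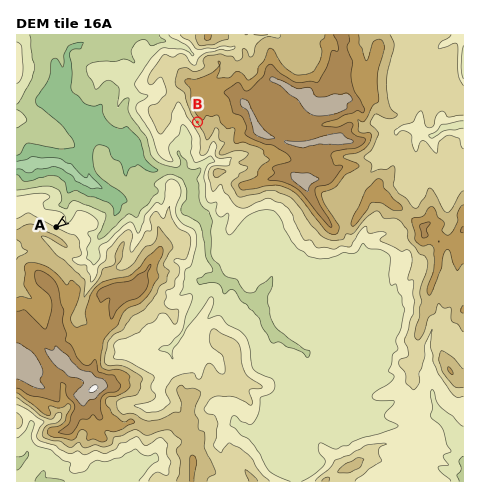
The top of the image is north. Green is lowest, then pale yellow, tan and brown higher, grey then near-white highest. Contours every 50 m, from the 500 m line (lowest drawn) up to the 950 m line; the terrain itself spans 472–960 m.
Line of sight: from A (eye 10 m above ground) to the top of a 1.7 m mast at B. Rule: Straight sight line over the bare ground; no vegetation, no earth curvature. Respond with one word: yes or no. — yes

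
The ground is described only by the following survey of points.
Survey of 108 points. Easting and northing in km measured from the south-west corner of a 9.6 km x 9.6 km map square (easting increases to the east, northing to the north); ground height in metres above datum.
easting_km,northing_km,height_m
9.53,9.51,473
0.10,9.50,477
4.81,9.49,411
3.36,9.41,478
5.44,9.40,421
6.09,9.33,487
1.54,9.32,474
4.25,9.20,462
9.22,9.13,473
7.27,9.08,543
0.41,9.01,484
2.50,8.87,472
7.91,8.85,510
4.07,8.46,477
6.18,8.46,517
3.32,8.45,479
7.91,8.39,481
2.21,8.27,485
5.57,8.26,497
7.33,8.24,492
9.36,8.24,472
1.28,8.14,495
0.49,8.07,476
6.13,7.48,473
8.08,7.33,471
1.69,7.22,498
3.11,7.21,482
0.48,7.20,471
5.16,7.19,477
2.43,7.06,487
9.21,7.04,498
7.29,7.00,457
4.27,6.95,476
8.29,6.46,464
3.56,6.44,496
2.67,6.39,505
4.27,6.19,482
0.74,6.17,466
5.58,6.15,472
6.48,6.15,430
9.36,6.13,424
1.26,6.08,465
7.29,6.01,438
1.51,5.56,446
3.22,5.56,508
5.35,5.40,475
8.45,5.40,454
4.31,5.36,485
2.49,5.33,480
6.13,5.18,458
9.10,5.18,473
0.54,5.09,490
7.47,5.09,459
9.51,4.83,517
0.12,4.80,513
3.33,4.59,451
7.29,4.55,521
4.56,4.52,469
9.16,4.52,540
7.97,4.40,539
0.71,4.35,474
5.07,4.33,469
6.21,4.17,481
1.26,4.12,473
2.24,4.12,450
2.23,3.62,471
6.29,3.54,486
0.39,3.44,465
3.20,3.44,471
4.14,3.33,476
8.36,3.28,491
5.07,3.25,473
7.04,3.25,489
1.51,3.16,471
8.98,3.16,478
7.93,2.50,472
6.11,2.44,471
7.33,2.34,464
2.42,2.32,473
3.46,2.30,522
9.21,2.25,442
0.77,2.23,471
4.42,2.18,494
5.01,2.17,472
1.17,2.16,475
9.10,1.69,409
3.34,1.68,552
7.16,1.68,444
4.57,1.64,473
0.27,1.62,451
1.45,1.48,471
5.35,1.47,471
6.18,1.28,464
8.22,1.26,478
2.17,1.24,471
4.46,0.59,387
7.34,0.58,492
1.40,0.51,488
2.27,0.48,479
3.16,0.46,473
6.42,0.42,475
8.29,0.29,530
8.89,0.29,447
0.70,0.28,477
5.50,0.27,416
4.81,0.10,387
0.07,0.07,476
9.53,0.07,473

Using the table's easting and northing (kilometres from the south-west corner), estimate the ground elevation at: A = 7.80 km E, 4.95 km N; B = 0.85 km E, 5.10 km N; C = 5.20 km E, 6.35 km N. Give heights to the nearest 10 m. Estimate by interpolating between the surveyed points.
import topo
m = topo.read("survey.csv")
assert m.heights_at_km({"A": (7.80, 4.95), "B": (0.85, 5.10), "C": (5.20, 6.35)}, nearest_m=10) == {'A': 480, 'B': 480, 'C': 480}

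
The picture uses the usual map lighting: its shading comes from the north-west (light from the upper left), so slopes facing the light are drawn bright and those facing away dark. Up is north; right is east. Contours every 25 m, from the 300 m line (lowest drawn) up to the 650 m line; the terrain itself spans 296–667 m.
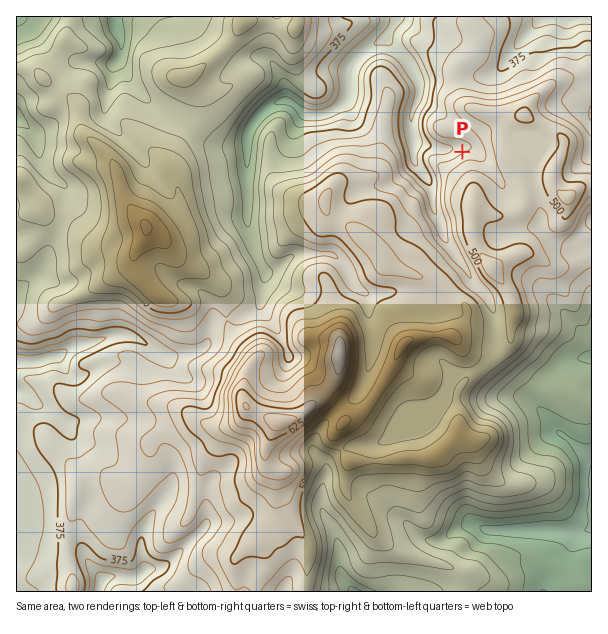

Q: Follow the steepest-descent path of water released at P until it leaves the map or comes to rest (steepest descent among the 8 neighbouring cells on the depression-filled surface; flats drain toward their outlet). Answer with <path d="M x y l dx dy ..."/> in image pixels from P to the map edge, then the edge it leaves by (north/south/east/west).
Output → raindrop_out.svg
<path d="M462 152l-3-3-22 0-6-3-11 0-6-5-1-3 0-4-2-2 0-18 5-9 0-3 3-4 0-17-8-13 0-3-22-23 0-10 3-3 3-6 0-6"/>
exit: north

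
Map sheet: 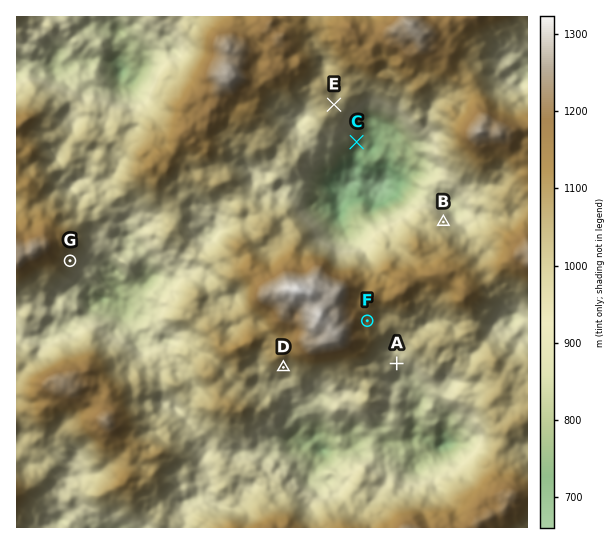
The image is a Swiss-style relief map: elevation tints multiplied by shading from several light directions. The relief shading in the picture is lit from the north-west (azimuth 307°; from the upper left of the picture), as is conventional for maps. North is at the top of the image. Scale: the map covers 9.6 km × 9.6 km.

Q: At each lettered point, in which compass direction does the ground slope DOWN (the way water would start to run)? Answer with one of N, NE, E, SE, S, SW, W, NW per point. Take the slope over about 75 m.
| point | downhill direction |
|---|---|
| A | SE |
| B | NE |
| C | SE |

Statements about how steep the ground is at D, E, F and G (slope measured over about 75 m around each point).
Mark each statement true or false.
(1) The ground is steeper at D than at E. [true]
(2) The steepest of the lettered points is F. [false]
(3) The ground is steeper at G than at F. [true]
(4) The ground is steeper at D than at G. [false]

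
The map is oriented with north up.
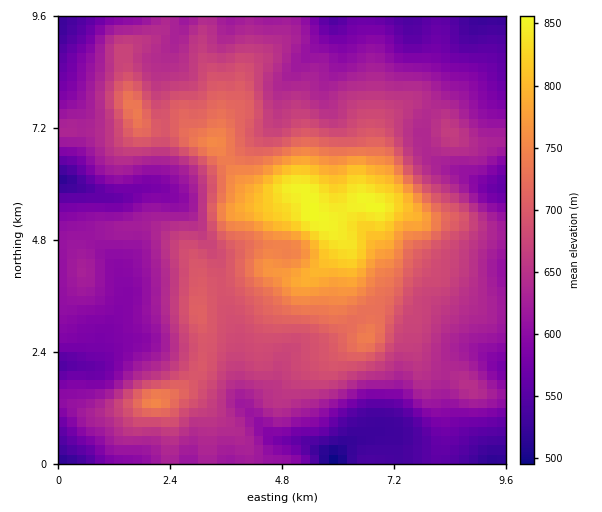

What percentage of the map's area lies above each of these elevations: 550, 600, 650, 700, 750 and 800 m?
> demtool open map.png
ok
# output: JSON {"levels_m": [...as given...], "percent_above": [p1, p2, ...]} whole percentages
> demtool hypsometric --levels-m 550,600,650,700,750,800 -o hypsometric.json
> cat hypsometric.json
{"levels_m": [550, 600, 650, 700, 750, 800], "percent_above": [95, 78, 48, 23, 11, 5]}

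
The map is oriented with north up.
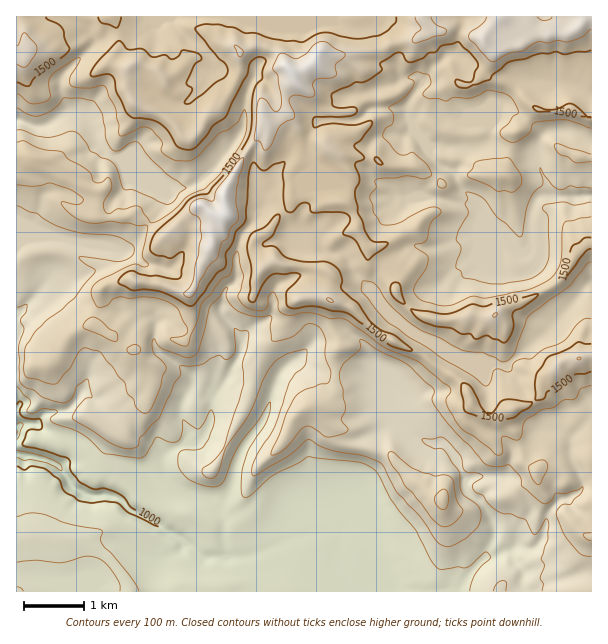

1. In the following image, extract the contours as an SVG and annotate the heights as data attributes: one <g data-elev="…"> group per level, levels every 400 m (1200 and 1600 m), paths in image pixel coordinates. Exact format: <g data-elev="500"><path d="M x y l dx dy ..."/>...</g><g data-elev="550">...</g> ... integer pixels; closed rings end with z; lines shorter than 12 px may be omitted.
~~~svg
<g data-elev="1200"><path d="M506 591l0-9-3-1-6 3-3 7"/><path d="M17 307l10-2-1 7-5 8 3 9-5 18 1 36 6 5 7 2 11 8 19 5 8-4 6-13 10-7 5 19-8 1-8 11-3 9 37 24 16 6 11-2 2-3 1-6 20-21 14-33 6-9 0-9 20-1 18-10 3 1 4 4 3-1 5-4 2-5-1-21 14 2 1 4-1 10-6 20 2 19-19 62-10 13-13 11 2 6 6 2 5-1 3-4 8-26 23-33 13-33 8-13 6-8 10-6 20-5 1 5-2 11-10 9-6 9-14 44-16 25-5 10-2 8 0 5 2 1 3-1 29-17 22-18 23 10 37 7 10 4 5 4 13 26 24 26 17 24 6 5 7 0 15-7 9-8 5-6 2-10-3-9-16-13-2-7 0-13-14-21-5-4-7 0-8-3-4-5 1-2 9 1 11-2 7 6 10 12 3 13 2 3 12 2 6 3-2 3-7 4-1 5 3 4 7 4 5 7 6 6 9 5 9 0 13 6 9 15 5-4 6-11 1-2 2 2 1 5-1 14-7 19 3 8-4 12 3 6-1 7"/></g><g data-elev="1600"><path d="M493 317l4-1 0-4-3 2z"/><path d="M329 302l5 0-3-3-4-1-1 1z"/><path d="M187 297l4 0 4-5 12-23 10-11 5-16 5-3 3-11 8-9-2-18 0-10 3-14 4-12 0-8-6 5-19 26-5 13-13-2-7 2-3 5 1 7 9 6 2 18-9 44-4 7-5 5 1 3z"/><path d="M265 150l6-4 9-20 14-8 0-5-5-11 1-4 6-3 13 2 4-1 2-3-3-7 2-5 4-2 17-2 2-3-2-9 9-8 1-3-1-1-9-5-8-5-4-2-8 3-9 10-9 5-4-1-9-5-5 1-6 14 5 9 3 21 0 9-3 4-3 0-8-10-6-3-3 3-1 6-3 33 6 1z"/><path d="M17 65l6 2 4-1 8-12 2-6-2-4-11-11-7 13"/><path d="M238 56l2 1 2-1 1-5-4-4-4-2z"/><path d="M415 17l6 12-5 4-4 6 1 3 3 1 30-10 0-4-10-5-5-7"/><path d="M486 17l-3 6-12 8-2 5 1 4 18 19 4 3 5-1 12-8 15-2 13-9 11 1 10-3 9 2 9-3 7-3 8-7"/><path d="M552 17l-3 3-4 0-4 0-4-3"/></g>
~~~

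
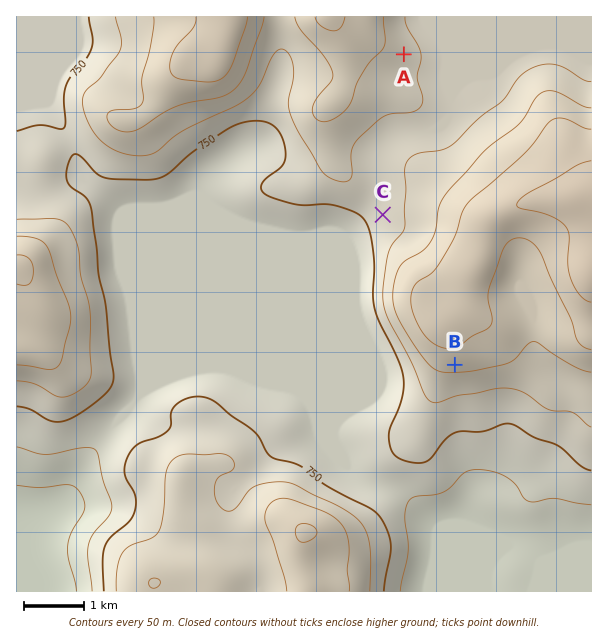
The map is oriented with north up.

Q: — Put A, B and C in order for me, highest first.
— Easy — B A C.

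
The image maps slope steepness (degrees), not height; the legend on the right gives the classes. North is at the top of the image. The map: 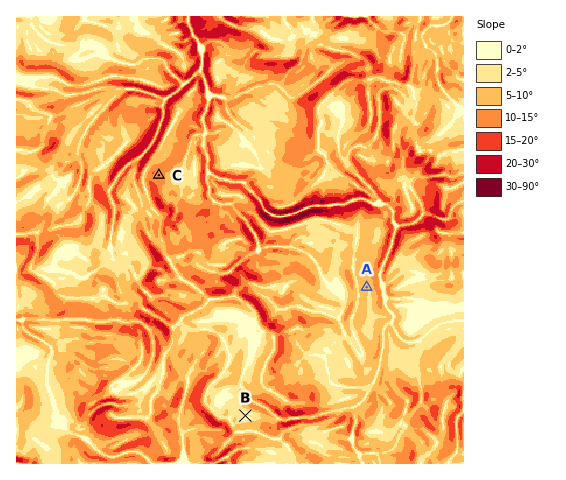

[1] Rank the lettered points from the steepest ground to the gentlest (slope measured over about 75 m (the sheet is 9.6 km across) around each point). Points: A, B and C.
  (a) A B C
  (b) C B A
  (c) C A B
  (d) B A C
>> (c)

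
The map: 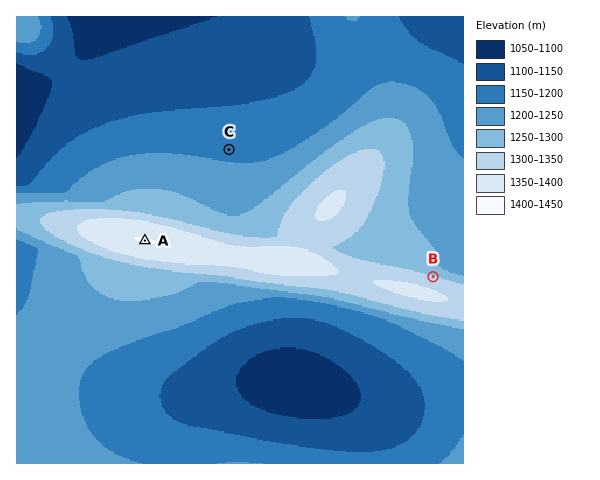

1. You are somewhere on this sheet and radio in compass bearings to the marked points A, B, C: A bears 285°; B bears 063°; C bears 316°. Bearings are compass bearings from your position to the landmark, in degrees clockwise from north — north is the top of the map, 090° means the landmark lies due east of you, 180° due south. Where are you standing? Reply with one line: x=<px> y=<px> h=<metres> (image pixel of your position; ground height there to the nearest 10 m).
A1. x=379 y=304 h=1290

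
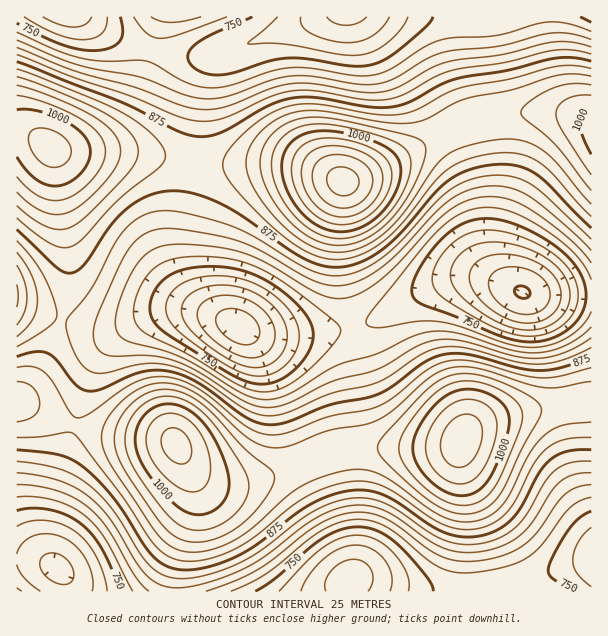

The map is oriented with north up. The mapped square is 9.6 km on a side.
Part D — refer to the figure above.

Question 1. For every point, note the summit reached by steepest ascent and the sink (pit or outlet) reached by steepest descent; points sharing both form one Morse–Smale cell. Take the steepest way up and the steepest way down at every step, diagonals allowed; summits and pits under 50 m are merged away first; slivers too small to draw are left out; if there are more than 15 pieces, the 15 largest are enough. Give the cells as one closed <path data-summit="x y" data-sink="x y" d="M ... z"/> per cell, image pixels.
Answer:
<path data-summit="344 182" data-sink="347 17" d="M363 16l-201 0-11 32 2 2 32 6 35-2-7 4-5 7-4 13-10 84 10 2 89 0 30 8 18 9 7 0 21-7 71-38 4-4-34-57-20-30z"/><path data-summit="462 440" data-sink="522 293" d="M485 278l-27 0-20 6-70 40-16 3 21 89 6 12 13 11 27 6 36 0 6-3 2-5 10-10 27-11 92-15 0-105-58-1z"/><path data-summit="176 444" data-sink="239 327" d="M198 312l-30 0-12 2-18 8-21 14-14 14-12 21-17 54 30 8 67 7 5 4 10 17 11 13 19 8 36-1 48-17 1-5-7-16-22-69-13-27-20-21-15-7z"/><path data-summit="344 182" data-sink="239 327" d="M273 163l-79 1-13 69 0 22 6 24 7 15 12 13 15 11 30 14 52 2 48-6-11-74 3-72-29-13z"/><path data-summit="462 440" data-sink="591 560" d="M591 402l-10 0-81 14-27 11-10 10-3 7 0 24 3 14 1 37-6 59 1 14 38 0 61-22 34-9z"/><path data-summit="591 131" data-sink="522 293" d="M557 112l-33 0-36 4-27 8-17 10 22 43 9 29 7 45 11 21 14 12 18 10 66 1 1-170-7-5z"/><path data-summit="50 147" data-sink="239 327" d="M56 150l-4 0 4 15 4 39 7 38 3 28-3 30-6 18 29 10 18 2 50-17 19-3 21 2 21 6-13-11-12-13-7-15-6-24 1-33 10-36 2-22-3-2-59-10-57 0z"/><path data-summit="176 444" data-sink="57 569" d="M77 426l-4 0-15 45-12 51 2 30 6 14 10 10 3 15 107 1 4-31 16-57-1-22-17-38-9-5-63-6z"/><path data-summit="591 131" data-sink="347 17" d="M591 16l-227 1 34 40 46 76 30-13 50-8 42 2 19 6 6 4z"/><path data-summit="462 440" data-sink="350 579" d="M459 444l-19 4-98 2-18 4-22 10 44 97 4 17-2 6 0 8 110-1 6-72z"/><path data-summit="344 182" data-sink="522 293" d="M443 133l-38 23-36 18-26 8-3 72 6 46 7 26 15-2 54-32 30-12 33-2 21 8 4-1-17-13-9-17-9-49-9-29-20-40z"/><path data-summit="176 444" data-sink="350 579" d="M186 462l8 27 0 15-16 57-3 20 1 11 172-1 0-7 2-6-4-17-44-98-15 7-35 11-36 1-19-8z"/><path data-summit="50 147" data-sink="68 17" d="M84 16l-68 1 0 114 11 2 12 6 14 11 19 0 14-4 25-12 13-12 12-23 15-46-1-4-27-9-22-12z"/><path data-summit="462 440" data-sink="239 327" d="M351 328l-48 6-46 0-11-2 13 15 11 19 31 96 4 1 24-11 25-4 98-2-51-4-9-3-13-11-9-21-16-77z"/><path data-summit="50 147" data-sink="17 296" d="M20 132l-4 0 0 173 7 3 37 11 7-19 3-30-3-28-7-38-5-48-3-7-8-7-17-9z"/>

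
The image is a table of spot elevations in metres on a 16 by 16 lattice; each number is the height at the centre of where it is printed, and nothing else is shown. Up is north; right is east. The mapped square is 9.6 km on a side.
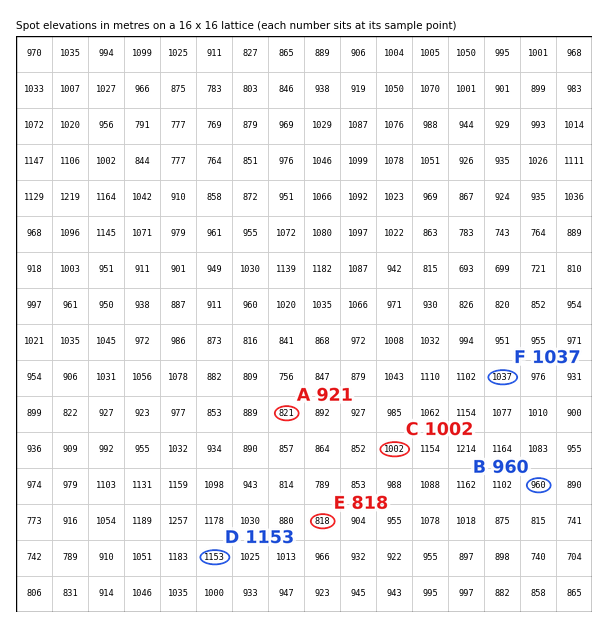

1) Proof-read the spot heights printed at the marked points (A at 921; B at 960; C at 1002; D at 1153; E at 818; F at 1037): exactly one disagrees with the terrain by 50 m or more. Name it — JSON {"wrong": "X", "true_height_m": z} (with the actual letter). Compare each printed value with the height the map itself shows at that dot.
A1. {"wrong": "A", "true_height_m": 821}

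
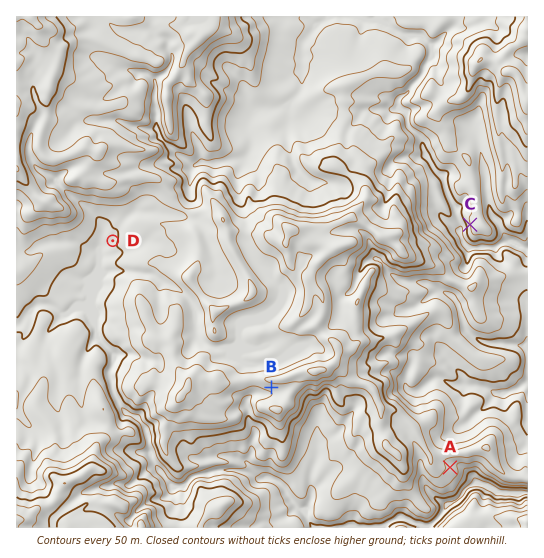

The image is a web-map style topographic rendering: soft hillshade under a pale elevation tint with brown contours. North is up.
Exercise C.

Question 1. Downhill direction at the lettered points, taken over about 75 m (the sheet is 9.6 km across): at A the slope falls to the E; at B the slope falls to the S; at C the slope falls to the W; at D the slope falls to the W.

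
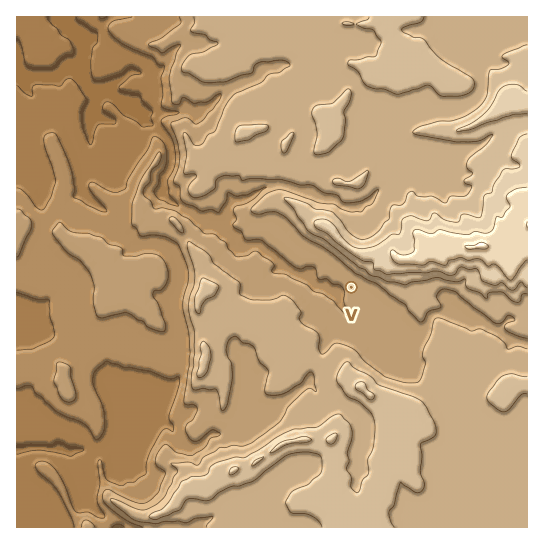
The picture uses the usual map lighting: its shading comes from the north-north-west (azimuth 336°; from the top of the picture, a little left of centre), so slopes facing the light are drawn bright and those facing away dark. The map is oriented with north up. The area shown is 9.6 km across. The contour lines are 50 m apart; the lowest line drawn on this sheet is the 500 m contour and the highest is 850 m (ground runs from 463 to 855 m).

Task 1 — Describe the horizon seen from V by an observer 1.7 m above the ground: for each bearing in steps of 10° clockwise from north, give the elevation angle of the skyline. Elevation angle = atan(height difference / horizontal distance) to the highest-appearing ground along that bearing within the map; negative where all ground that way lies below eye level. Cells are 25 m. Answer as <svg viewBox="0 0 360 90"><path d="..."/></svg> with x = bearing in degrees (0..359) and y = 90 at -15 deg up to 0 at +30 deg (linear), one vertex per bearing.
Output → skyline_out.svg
<svg viewBox="0 0 360 90"><path d="M0 35l10-2 10-2 10 1 10 2 10-2 10 3 10 3 10 7 10 5 10 3 10 3 10 0 10 0 10 0 10 0 10-2 10-2 10 0 10 2 10 1 10 1 10-1 10 0 10 0 10 0 10 1 10-1 10 2 10 2 10 0 10-2 10-3 10-6 10-5 10-4"/></svg>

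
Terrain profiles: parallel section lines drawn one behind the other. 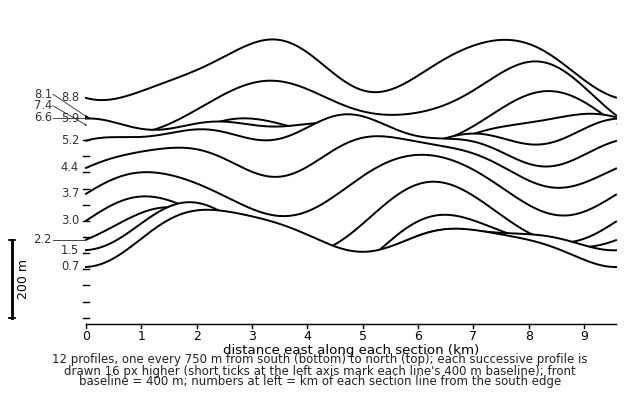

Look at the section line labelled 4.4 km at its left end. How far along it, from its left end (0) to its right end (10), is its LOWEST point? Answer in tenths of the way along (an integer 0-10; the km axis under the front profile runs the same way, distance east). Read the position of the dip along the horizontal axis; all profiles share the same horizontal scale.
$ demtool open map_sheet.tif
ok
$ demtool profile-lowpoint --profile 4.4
9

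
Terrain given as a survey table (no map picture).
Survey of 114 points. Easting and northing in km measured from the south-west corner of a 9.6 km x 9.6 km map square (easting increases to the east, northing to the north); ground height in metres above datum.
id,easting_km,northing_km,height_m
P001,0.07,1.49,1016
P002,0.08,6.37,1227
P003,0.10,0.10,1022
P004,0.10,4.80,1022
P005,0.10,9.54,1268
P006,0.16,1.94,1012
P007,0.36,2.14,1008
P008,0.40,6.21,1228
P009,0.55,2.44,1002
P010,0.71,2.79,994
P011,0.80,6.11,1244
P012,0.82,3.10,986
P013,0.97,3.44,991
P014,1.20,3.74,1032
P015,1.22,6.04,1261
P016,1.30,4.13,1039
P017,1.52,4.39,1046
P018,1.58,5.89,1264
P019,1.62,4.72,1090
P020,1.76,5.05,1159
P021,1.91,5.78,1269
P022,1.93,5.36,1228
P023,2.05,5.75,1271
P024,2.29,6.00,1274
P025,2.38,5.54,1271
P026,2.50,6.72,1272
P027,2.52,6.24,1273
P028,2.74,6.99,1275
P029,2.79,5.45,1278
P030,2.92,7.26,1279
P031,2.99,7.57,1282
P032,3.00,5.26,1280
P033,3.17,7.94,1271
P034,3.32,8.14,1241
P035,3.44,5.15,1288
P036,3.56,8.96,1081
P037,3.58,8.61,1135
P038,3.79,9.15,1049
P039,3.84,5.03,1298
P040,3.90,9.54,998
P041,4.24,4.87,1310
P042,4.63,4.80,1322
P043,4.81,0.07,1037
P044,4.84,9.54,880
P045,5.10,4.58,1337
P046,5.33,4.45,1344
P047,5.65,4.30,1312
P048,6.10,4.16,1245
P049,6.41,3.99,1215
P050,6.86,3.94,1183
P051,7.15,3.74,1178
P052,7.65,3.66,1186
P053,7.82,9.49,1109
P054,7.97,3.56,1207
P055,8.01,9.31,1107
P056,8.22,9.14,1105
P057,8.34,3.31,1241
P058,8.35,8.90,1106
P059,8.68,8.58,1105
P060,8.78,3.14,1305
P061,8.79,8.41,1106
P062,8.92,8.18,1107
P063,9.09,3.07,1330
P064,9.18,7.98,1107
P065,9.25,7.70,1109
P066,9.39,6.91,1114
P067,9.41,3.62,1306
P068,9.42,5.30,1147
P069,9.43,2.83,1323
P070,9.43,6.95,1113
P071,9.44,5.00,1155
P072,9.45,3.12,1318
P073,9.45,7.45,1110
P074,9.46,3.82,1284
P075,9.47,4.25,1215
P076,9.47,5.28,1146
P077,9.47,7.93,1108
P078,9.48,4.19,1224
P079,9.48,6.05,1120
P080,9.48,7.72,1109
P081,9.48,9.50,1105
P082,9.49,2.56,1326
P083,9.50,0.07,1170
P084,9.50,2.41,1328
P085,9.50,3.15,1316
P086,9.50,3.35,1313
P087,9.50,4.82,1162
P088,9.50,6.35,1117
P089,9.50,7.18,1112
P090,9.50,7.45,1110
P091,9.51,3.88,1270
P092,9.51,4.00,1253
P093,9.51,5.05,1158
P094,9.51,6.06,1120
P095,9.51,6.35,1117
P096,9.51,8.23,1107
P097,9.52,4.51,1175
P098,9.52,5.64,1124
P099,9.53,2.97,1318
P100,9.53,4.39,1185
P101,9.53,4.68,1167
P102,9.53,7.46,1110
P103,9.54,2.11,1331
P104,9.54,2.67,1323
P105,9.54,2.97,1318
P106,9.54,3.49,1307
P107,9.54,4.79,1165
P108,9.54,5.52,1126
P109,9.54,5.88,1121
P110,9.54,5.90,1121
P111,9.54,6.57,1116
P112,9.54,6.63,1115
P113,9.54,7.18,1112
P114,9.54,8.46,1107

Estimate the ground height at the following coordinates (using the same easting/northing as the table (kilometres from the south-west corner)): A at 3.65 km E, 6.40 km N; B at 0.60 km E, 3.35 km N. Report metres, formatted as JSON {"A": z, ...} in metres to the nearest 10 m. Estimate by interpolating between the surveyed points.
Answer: {"A": 1300, "B": 990}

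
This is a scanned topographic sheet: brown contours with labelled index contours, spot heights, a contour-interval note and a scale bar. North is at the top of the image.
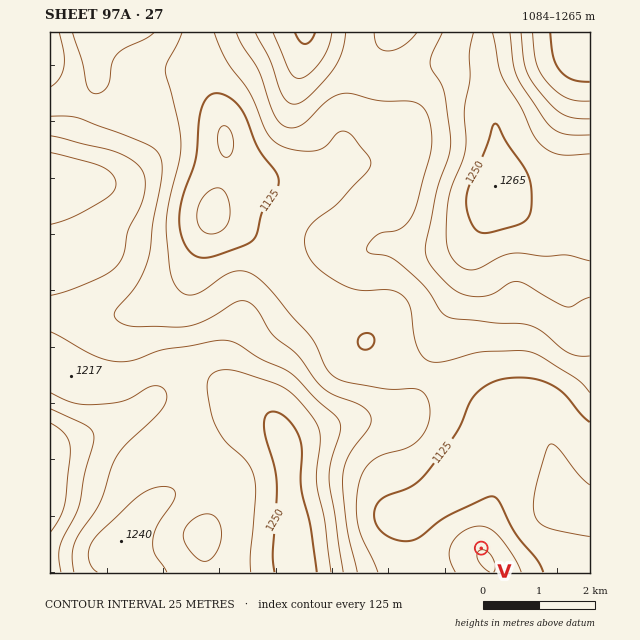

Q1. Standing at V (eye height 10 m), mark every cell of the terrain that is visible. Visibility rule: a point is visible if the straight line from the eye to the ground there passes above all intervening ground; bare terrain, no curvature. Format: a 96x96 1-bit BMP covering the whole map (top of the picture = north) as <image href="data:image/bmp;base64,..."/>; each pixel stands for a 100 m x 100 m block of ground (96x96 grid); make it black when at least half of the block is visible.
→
<image width="96" height="96" href="data:image/bmp;base64,Qk2+BAAAAAAAAD4AAAAoAAAAYAAAAGAAAAABAAEAAAAAAIAEAAATCwAAEwsAAAIAAAAAAAAA////AAAAAAAAAAAAAAf///4PgP8AAAAAAAf///4fgP8AAAAAAAf/////Af8AAAAAAAf/////Af8AAAAAAA//////A/8AAAAAAA/////+A/8AAAAAAA/////+B/8AAAAAAA//////B/8AAAAAAA////////8AAAAAAA////////8AAAAAAA////////8AAAAAAA////////8AAAAAAB////////8AAAAAAB////////8AAAAAAB////////8AAAAAAB////////8AAAAAAB////////8AAAAAAB////////8AAAAAAB////////8AAAAAAB////////8AAAAAAB////////8AAAAAAB////////8AAAAAAB////////8AAAAAAB////////8AAAAAAB////////8AAAAAAB////////8AAAAAAB////////8AAAAAAB////////8AAAAAAB+D//////8AAAAAAB4AAP////8AAAAAAB4AAH////8AAAAAAAwAAD////8AAAAAAAgAAD////8AAAAAAAAAAD////8AAAAAAAAAAH////8AAAAAAAAAAH////8AAAAAAAAAAP////8AAAAAAAAAAP////8AAAAAAAAAAf////8AAAAAAAAAAf////8AAAAAAAAAAf////8AAAAAAAAAAP////8AAAAAAAAAAP////8AAAAAAAAAAH////8AAAAAAAAAAH////8AAAAAAAAADD////wAAAAAAAAAHn////wAAAAAAAAA//////8AAAAAAAAH//////8AAAAAAAAf//////8AAAAAAAA///////8AAAAAAAD///////8AAAAAAAH///////8AAAAAAAP///////8AAAAAAAf///////8AAAAAAA////////8AAAAAAB////////8AAAAAAAAA/AP///8AAAAAAAAAAAH///8AAAAAAAAAAAB///8AAAAAAAAAAAB///8AAAAAAAAAAAA///8AAAAAAAAAAAA//D4AAAAAAAAAAAA/8AAAAgAAAAAAAAAfwAAAP4AAAAAAAAAPwAAB/8AAAAAAAAADAAAH/+AAAAAAAAAAAAAf//AAAAAAAAAAAAAf//gAAAAAAAAAAAAA//gAAAAAAAAAAAAAA/wAAAAAAAAAAAAAAP4AAAAAAAAAAAAAAD8AAAAAAAAAAAAAAB+AAAAAAAAAAAAAAB+AAAAAAAAAAAAAAA/AAAAAAAAAAAAAAA/AAGAAAAAAAAAAAA/AAfgAAAAAAAAAAA/gAfwAAAAAAAAAAA/gAf4AAAAAAAAAAA/wAf8AAAAAAAAAAB/wAP8AAAAAAAAAAH/wAP/AAAAAAAAAB//wAH/gAAAAAAAAP//wAH/+AAAAAAAAf//wAH//AAAAAAAA///wAD//AAAAAAAB///wAD//AAAAAAAB///wQD/+AAAAAAAB///xwD/+AAAAAAAB///xwD/+AAAAAAAB///zwB/+AAAAAAAD///xwB/+AAAAAAAD///wQB/+AAAAAAAD///wAA/+AAAAAAA="/>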